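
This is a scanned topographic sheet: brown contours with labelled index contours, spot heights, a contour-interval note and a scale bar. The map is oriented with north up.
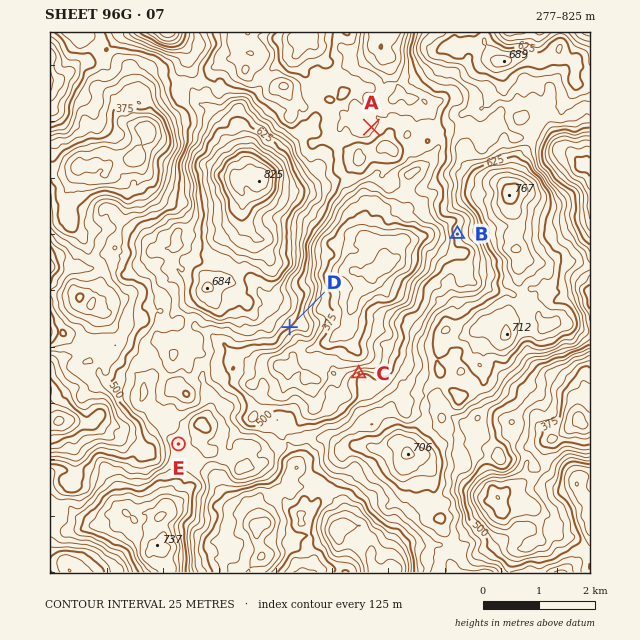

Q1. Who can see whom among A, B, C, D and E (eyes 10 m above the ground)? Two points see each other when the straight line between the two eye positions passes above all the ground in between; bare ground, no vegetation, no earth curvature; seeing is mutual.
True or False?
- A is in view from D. False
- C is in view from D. True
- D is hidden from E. True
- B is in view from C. True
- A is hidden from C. True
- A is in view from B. False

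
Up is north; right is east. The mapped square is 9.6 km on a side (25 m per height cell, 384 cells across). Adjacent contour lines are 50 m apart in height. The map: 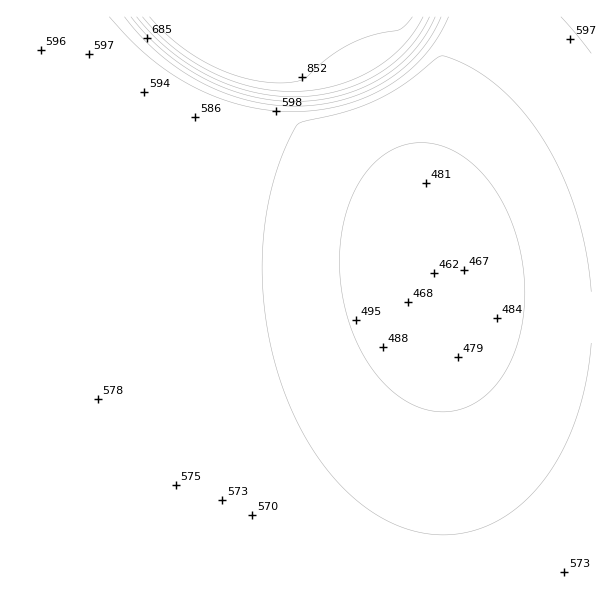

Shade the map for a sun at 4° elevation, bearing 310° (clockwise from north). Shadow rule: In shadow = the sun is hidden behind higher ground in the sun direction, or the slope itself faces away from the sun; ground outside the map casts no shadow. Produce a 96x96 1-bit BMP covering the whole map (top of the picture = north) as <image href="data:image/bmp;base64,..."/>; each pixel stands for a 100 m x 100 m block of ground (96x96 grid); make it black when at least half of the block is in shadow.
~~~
<image width="96" height="96" href="data:image/bmp;base64,Qk2+BAAAAAAAAD4AAAAoAAAAYAAAAGAAAAABAAEAAAAAAIAEAAATCwAAEwsAAAIAAAAAAAAA////AAAAAAAAAAAAAAAAAAAAAAAAAAAAAAAAAAAAAAAAAAAAAAAAAAAAAAAAAAAAAAAAAAAAAAAAAAAAAAAAAAAAAAAAAAAAAAAAAAAAAAAAAAAAAAAAAAAAAAAAAAAAAAAAAAAAAAAAAAAAAAAAAAAAAAAAAAAAAAAAAAAAAAAAAAAAAAAAAAAAAAAAAAAAAAAAAAAAAAAAAAAAAAAAAAAAAAAAAAAAAAAAAAAAAAAAAAAAAAAAAAAAAAAAAAAAAAAAAAAAAAAAAAAAAAAAAAAAAAAAAAAAAAAAAAAAAAAAAAAAAAAAAAAAAAAAAAAAAAAAAAAAAAAAAAAAAAAAAAAAAAAAAAAAAAAAAAAAAAAAAAAAAAAAAAAAAAAAAAAAAAAAAAAAAAAAAAAAAAAAAAAAAAAAAAAAAAAAAAAAAAAAAAAAAAAAAAAAAAAAAAAAAAAAAAAAAAAAAAAAAAAAAAAAAAAAAAAAAAAAAAAAAAAAAAAAAAAAAAAAAAAAAAAAAAAAAAAAAAAAAAAAAAAAAAAAAAAAAAAAAAAAAAAAAAAAAAAAAAAAAAAAAAAAAAAAAAAAAAAAAAAAAAAAAAAAAAAAAAAAAAAAAAAAAAAAAAAAAAAAAAAAAAAAAAAAAAAAAAAAAAAAAAAAAAAAAAAAAAAAAAAAAAAAAAAAAAAAAAAAAAAAAAAAAAAAAAAAAAAAAAAAAAAAAAAAAAAAAAAAAAAAAAAAAAAAAAAAAAAAAAAAAAAAAAAAAAAAAAAAAAAAAAAAAAAAAAAAAAAAAAAAAAAAAAAAAAAAAAAAAAAAAAAAAAAAAAAAAAAAAAAAAAAAAAAAAAAHwAAAAAAAAAAAAAA/8AAAAAAAAAAAAAB/+AAAAAAAAAAAAAH//gAAAAAAAAAAAAf//gAAAAAAAAAAAA///wAAAAAAAAAAAD///4AAAAAAAAAAAH///8AAAAAAAAAAAf///8AAAAAAAAAAA////+AAAAAAAAAAB/////AAAAAAAAAAH/////AAAAAAAAAAP/////gAAAAAAAAAf/////wAAAAAAAAB//////wAAAAAAAAD//////4AAAAAAAAH//////4AAAAAAAAf//////8AAAAAAAA///////8AAAAAAAB///////8AAAAAAAH///////8AAAAAAAP///////4AAAAAAAf///////wAAAAAAB////////gAAAAAAD////////AAAAAAAH///////+AAAAAAAf///////+AAAAAAA////////4AAAAAAB////////4AAAAAAH////////wAAAAAAP////////gAAAAAA/////////AAAAAAB////////+AAAAAAD////////8AAAAAAH/+A/////4AAAAAAP/AAB////wAAAAAAP4AAAf///gAAAAAAPAAAAH///AAAAAAAAAAAAD//+AAAAAAAAAAAAB//8AAAAAAAAAAAAA//4AAAAAAAAAAAAAf/wAAAAAAAAAAAAAP/gAAAAAAAAAAAAAH/AAAAAAAAAAAAAAH/AAAA="/>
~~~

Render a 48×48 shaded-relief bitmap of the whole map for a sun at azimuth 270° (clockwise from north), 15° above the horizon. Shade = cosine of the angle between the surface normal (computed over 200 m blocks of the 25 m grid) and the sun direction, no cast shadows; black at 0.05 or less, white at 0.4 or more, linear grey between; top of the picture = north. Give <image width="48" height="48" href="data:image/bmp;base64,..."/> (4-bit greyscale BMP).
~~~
<image width="48" height="48" href="data:image/bmp;base64,Qk32BAAAAAAAAHYAAAAoAAAAMAAAADAAAAABAAQAAAAAAIAEAAATCwAAEwsAABAAAAAAAAAAAAAAABEREQAiIiIAMzMzAERERABVVVUAZmZmAHd3dwCIiIgAmZmZAKqqqgC7u7sAzMzMAN3d3QDu7u4A////AJmZmZmZmZmZmZmZmZmZmZmZmZmZmZmZmZmZmZmZmZmZmZmZmZmZmZmZmZmZmZmZmZmZmZmZmZmZmZmZmZmZmZmZmZmZmZmZmZmZmZmZmZmZmZmZmZmZmZmZmZmZmZmZmZmZmZmZmZmZmZmZmZmZmZmZmZmZmZmqqpmZmZmZmZmZmZmZmZmZmZmZmZmZmZqqqpmZmZmZmZmZmZmZmZiIiZmZmZmZmaqqqpmZmZmZmZmZmZmZmIiIiImZmZmZmqqqqpmZmZmZmZmZmZmZiIiIiImZmZmZqqqqqpmZmZmZmZmZmZmYiIiIiIiZmZmZqqqqqpmZmZmZmZmZmZmIiIiIiIiZmZmZqqqqqpmZmZmZmZmZmZiIiIiIiIiJmZmaqqqqqpmZmZmZmZmZmYiIiIiIiIiJmZmaqqqqqpmZmZmZmZmZmYiIiIiIiIiJmZmaqqqqqpmZmZmZmZmZmIiIiIiIiIiJmZmqqqqqqpmZmZmZmZmZmIiIiIiIiIiJmZmqqqqqqpmZmZmZmZmZiIiIiIiIiIiJmZmqqqqqqpmZmZmZmZmZiIiIiIiIiIiImZmqqqqqqpmZmZmZmZmZiIiIiIiIiIiImZmqqqq7u5mZmZmZmZmYiIiIiIiIiIiImZqqqqu7u5mZmZmZmZmYiIiIiHd3iIiImZqqqru7u5mZmZmZmZmYiIiIh3d3iIiImZqqqru7u5mZmZmZmZmIiIiIh3d3eIiImZqqq7u7u5mZmZmZmZmIiIiId3d3eIiJmZqqq7u7u5mZmZmZmZmIiIiId3d3eIiJmZqqq7u7u5mZmZmZmZmIiIiId3d3eIiJmZqqq7u7u5mZmZmZmZmIiIiId3d3eIiJmZqqq7u7u5mZmZmZmZmIiIiHd3d3eIiJmaqqq7u7u5mZmZmZmZmIiIiHd3d3eIiJmaqqu7u7u5mZmZmZmZmIiIiHd3d3eIiJmaqqu7u7u5mZmZmZmZmIiIiId3d3iIiJmaqqu7u7u5mZmZmZmZmIiIiId3d3iIiJmaqqq7u7u5mZmZmZmZmIiIiId3d3iIiJmaqqq7u7u5mZmZmZmZmIiIiId3d4iIiJmaqqq7u7u5mZmZmZmZmIiIiIh3d4iIiZmaqqq7u7u5mZmZmZmZmIiIiIiIiIiIiZmaqqqru7upmZmZmZmZmIiIiIiIiIiIiZmaqqqqu6qpmZmZmZmZmIiIiIiIiIiIiZmaqqqqqqqpmZmZmZmZmYiIiIiIiIiIiZmaqqqqqqqpmZmZmZmZmYiIiZiHd3iImZmaqqqqqqqpmZmZmZmZmZmru6l2VDRXiZmaqqqqqqqpmZmZmZmZmb7u3Kl2QxABR5maqqqqqqqpmZmZmZmZv//+ypiHdTAAAnmaqqqqqqqpmZmZmZmt///amIiIiHUQABaZqqqqqqqpmZmZmZr///uYiIiIiIhzAAF5qqqqqqqpmZmZmb///amYiIiIiIiHIAA5qqqqqqqpmZmZmv//2ZmZiIiIiImZcAAGmqqqqqqpmZmZr//9mZmZmIiIiJmZhAADmqqqqqqg=="/>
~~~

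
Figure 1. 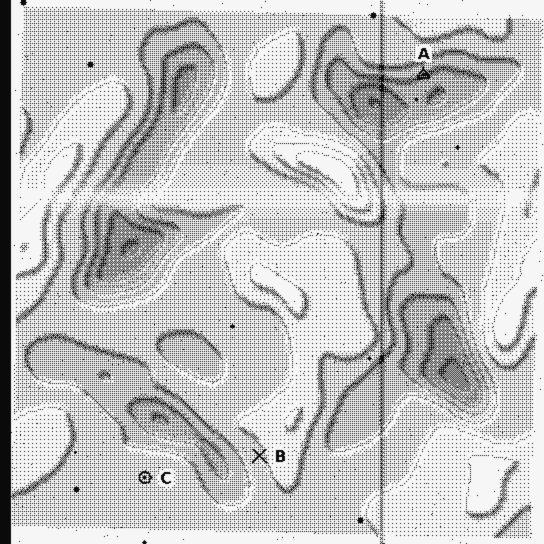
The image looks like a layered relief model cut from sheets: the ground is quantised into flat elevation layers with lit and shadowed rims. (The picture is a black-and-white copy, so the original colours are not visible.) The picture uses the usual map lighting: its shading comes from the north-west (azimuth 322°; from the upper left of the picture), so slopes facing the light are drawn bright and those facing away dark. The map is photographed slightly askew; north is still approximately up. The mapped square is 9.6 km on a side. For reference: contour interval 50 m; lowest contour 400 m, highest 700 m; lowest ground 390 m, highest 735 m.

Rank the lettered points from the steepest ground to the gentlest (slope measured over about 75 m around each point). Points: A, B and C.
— A B C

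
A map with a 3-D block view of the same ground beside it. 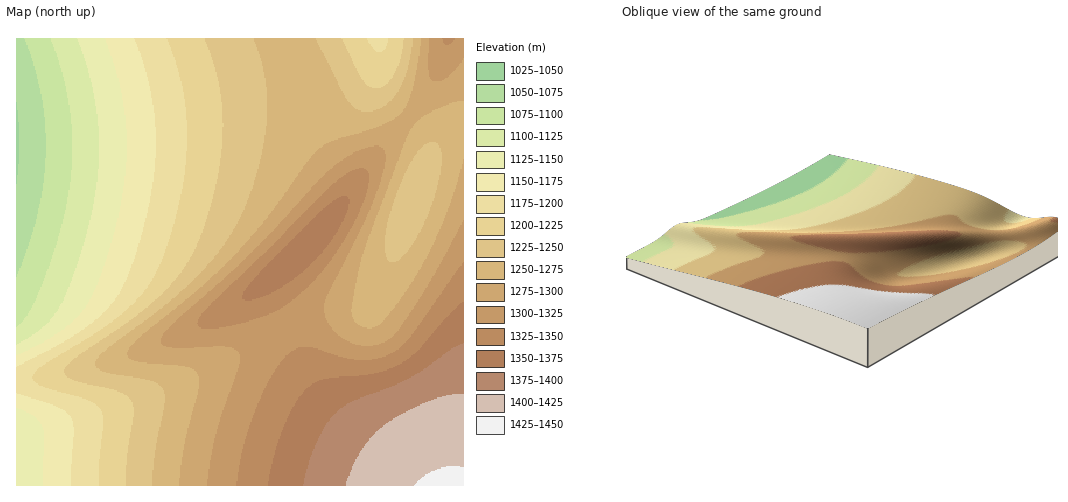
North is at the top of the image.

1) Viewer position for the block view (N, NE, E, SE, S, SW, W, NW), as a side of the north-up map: SE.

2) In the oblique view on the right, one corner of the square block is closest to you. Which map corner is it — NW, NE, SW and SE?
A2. SE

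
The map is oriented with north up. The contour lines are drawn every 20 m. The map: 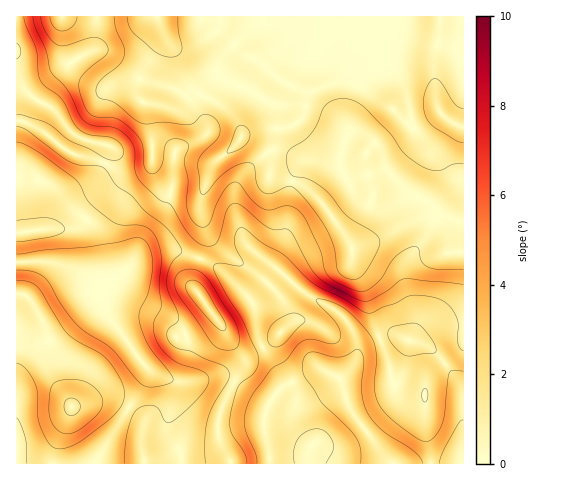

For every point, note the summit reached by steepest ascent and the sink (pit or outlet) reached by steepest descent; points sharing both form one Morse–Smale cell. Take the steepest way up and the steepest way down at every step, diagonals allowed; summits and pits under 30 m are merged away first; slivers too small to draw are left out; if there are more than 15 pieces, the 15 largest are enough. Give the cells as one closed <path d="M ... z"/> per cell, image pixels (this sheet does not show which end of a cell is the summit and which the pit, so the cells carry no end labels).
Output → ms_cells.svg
<path d="M463 16l-306 1 6 16 11 17 4 17 10 16 13 12 24 13 9 9 7 13-1 10-26 22-7 16-7 23 0 12 5 17 0 14-6 14 19 10 34 33 3 8 5 33 21 35 1 11-13 16-36-21-15 38 1 18 12 25 233-1z"/><path d="M157 16l-141 1 0 245 26-1 19 3 19 9 11 8 8 7 2 13 6 13 41 55 0 7-4 8-40 64-8 13 1 3 133 0 0-5-11-20-1-18 15-39-11-4-12 0-14 3-25-1 8-5 6-15 3-11-3-16-14-16-31-16-24-18-7-2 15-8 13-14 15-6 24-3 23 9 1-2 5-13 0-14-5-17 0-12 10-30 4-9 13-8 14-16 0-8-7-13-16-13-21-11-9-10-10-16-4-17-11-17z"/><path d="M42 261l-26 2 0 200 80 1 14-27 34-53 4-8 0-7-41-55-6-13-2-13-12-11-17-9z"/><path d="M176 250l-12 0-20 5-7 4-13 14-15 8 7 2 24 18 31 16 14 16 3 7-3 20-6 15-8 5 25 1 14-3 12 0 12 4 8-13 2-11-51-72 0-8 6-19z"/><path d="M201 259l-5 10-3 17 51 72-2 11-8 13 35 22 13-16 0-7-22-39-6-36-7-11-29-27z"/>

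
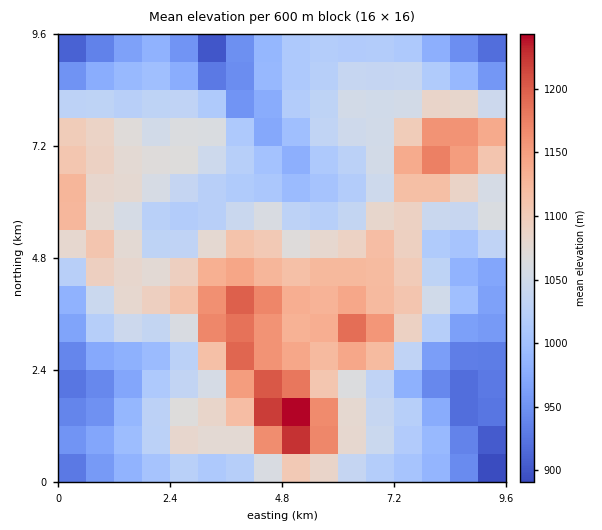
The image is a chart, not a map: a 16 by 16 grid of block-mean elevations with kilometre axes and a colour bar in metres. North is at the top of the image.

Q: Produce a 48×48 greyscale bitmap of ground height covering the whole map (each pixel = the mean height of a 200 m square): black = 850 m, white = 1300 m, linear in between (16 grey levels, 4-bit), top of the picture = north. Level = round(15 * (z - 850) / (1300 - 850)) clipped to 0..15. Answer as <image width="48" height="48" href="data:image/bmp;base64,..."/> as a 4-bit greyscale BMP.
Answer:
<image width="48" height="48" href="data:image/bmp;base64,Qk32BAAAAAAAAHYAAAAoAAAAMAAAADAAAAABAAQAAAAAAIAEAAATCwAAEwsAABAAAAAAAAAAAAAAABEREQAiIiIAMzMzAERERABVVVUAZmZmAHd3dwCIiIgAmZmZAKqqqgC7u7sAzMzMAN3d3QDu7u4A////ACIzNERERVVVVVVmZnd3dmZVVVVUREMiESMzREVVVmZlVVZmd4iYh3ZmZmVVVEMiETM0REVVZndmZmZniaqqmHdmZmVVVUMhEjNERFVVZnd3ZmZ4m8zLqYd2ZmVVVUMiIjNERFVVZniIh3eJvN3Muph3ZmZVVEMiIjRERFVVZniZiIiaze3cuph3d2ZVVDMiIjMzREVWZniIiJmr3u7cuph3d2ZVRDIiIzMzNEVWZneIiImr3u3Muph3ZmZlRDIiMyMzM0RVZnd3eImrzdy6qYdmZWZVQyIiMyIjM0RVZmd3d4mrzdupmHdmVVVEMyIjMyMzMzRFVmZmd5q8zMupiHd2ZVRDMyIjMyMzM0RFVWZmeKvMy7upmIiIdlRDMyIzMiMzREREVVZnibzMuqqqmImZh2VEMzMzIjM0REREVVZomrzLqqqpmZqqmHZUQzMzMzNEVVVVVVZ4q8u6qZmZmqu7qYdlRDMzMzRFVmZVVWaJu7u6qpmZmrzLuoh2VDMzM0RFZnd2ZmeKu7u7qqmZmrzLqph3ZURERERFZ3d3d3eau7zLuqmZmru6qZiHZVRERERVZ3iIiIiau8zLu6qZmqqpmZmHdlVERERWZ3iIiImaq8zLuqmZmqqZmZmIdmVUREVnd3eIiJmaqru6qqmZmZmZmZmIdlVUQ1Vnh3iIiImaqqqqqZmZmZmZmZmHZlVERFZ4iIiIeIiZqqqpmZmZmZmZmZiHZVRERFZ5mYh3d3eJmpmZmYiZmZmZmZh3ZURERWeJmYh3ZmZ4mZmZmIiImZmZmZh2VURVVniJmIh2ZmZniJmZmId3iIiJmZh2VVVmZomYiId2ZmZmd4iJiHdmd3eImZh2VVZnd5mYh3dmZmZmZneIiHZmZmd4iZh2ZmZ3d6mYd3dmZmZmZmZ3d2ZmZmZniJh3ZmZnd6qYd3d2ZmZmZmZmZmVVVWZmeIiHd3d3eKqYiId3ZmZmZmZmZlVVVVZmd4mIiId3d6mYiIh3d2ZmZmVVVVVVVVZmZ4mZmYh3d5mIiIiHd3dmZmVVVVRFVVZmZ4qqqZmHd5mIiIiHiHd3ZmZVVVRFVWZmZ4q7uqqYh5mIiId3d3d3dmZlVURFVmZmd5q7u6qpmJmIiId3d3d3d2ZlVERVZmZmeImru7uqqZmYmYh3d3d3d2ZVREVWZmZnd4mru7u6qYiIiId3d3d3d2VUREVmZmd3d3iaq7qqqYiHd3d3dnd3d2VENFVmZnd3d3eJqqqpmXd3dmZmZmd3dlQzRVZmZnd3d3eImZmYiGZmZmZmZmZmZUMzRVZmZnd3d3d3iIh3ZlVVZlVmZmZVVDM0VWZmZnd3d3d3d3dmVURFVVVVVVVUMyNEVVZmZmd2ZmdmZmZVRDNERVVVVVRDIiNEVVVmZmZmZmZmVVVEMzMzRERVVEQyIjNERVVmZmZmZmZlVURDMyIjM0RFREMyIiNERVVmZmZmZmZVVEMzMiIiMzREREMyEiNEVVZmZmZlZmVVREMzIhIiMzREREQyEjRFVVVmZVVVVVVURDMyIg=="/>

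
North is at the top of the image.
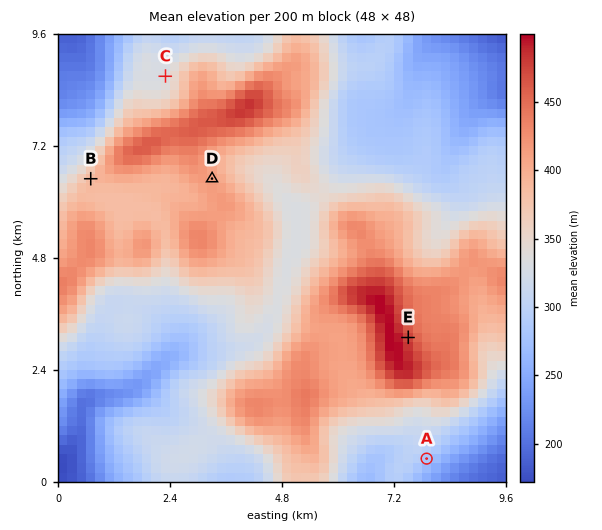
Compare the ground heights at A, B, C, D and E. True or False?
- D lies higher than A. True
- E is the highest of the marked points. True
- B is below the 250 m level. False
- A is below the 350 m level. True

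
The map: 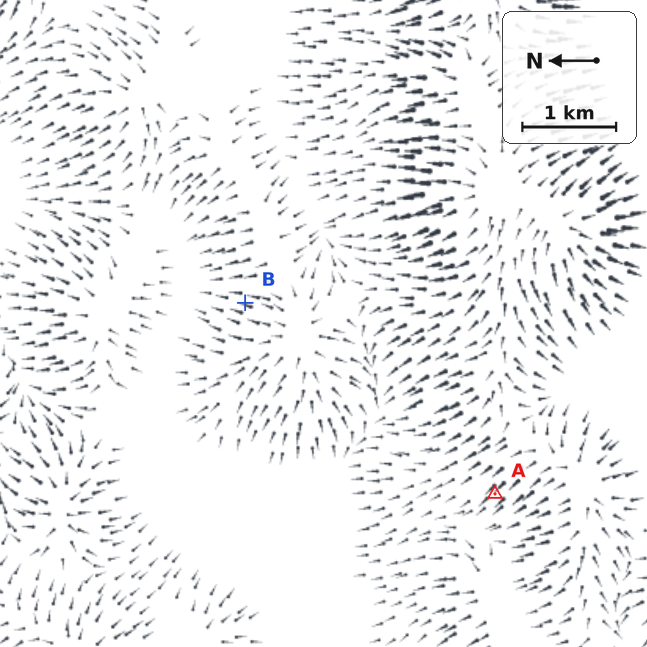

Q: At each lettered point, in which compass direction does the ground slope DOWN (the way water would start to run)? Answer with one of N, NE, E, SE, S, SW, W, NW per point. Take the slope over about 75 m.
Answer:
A NW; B N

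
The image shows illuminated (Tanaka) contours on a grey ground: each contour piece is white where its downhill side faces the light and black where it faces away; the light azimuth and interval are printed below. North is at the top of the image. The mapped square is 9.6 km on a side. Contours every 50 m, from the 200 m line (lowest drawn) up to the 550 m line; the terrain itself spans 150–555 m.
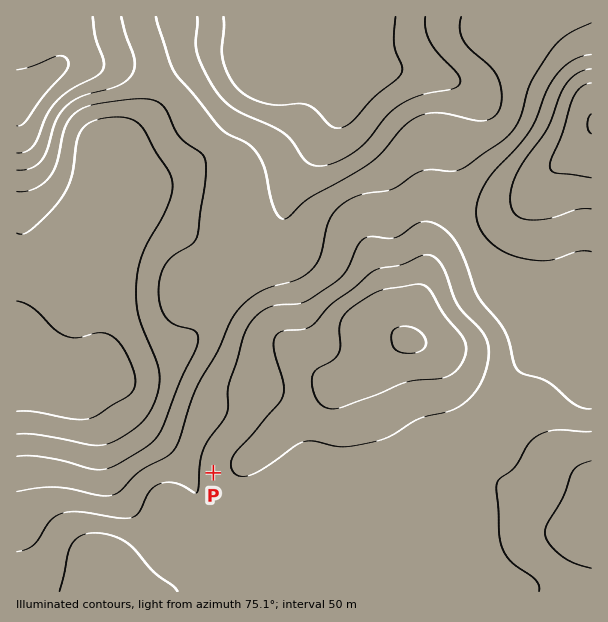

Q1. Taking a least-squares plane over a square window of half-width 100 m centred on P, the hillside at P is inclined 6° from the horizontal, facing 261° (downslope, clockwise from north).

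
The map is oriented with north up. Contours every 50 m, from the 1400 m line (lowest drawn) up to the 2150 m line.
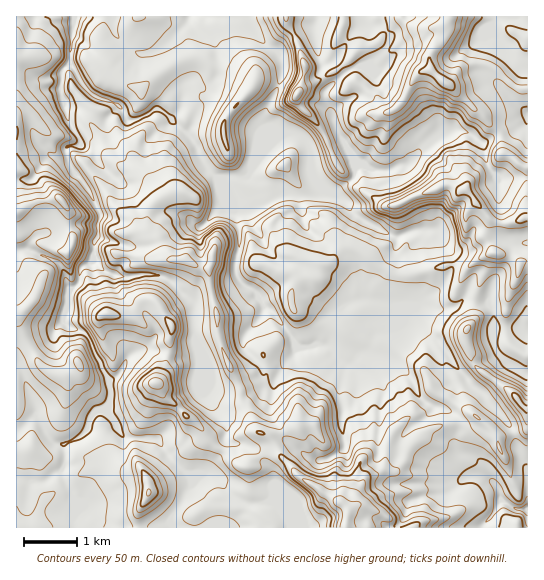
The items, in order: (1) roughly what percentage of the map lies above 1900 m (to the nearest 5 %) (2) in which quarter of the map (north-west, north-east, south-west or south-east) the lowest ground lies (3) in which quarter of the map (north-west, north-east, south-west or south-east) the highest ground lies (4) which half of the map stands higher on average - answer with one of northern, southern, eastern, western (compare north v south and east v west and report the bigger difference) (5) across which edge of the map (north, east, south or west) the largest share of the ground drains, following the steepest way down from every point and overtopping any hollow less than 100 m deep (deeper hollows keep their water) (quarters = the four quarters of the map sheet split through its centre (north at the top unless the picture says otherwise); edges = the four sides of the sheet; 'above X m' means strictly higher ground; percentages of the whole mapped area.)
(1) Ground above 1900 m makes up about 15 % of the sheet.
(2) Look to the north-west quarter for the lowest ground.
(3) The highest point lies in the south-east quarter of the map.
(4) The southern half stands higher on average than the northern half.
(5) The largest share of the runoff leaves by the northern edge.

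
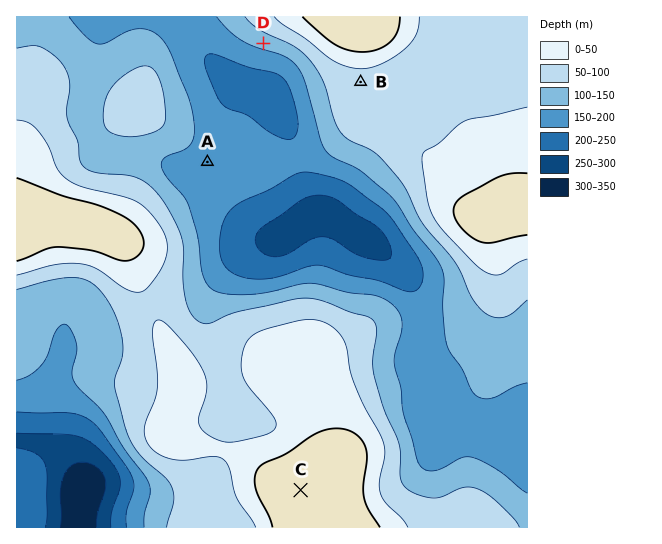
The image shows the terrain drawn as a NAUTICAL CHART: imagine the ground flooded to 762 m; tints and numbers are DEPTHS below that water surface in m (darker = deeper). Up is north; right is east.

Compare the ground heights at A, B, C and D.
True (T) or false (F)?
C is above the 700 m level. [T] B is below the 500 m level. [F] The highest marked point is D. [F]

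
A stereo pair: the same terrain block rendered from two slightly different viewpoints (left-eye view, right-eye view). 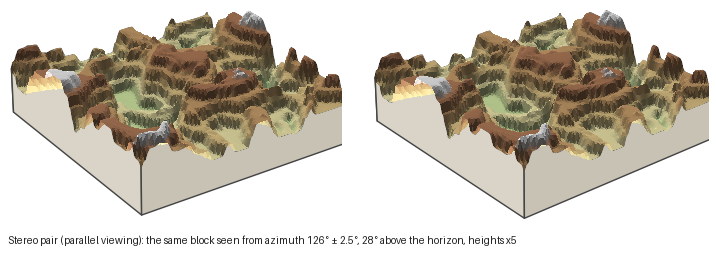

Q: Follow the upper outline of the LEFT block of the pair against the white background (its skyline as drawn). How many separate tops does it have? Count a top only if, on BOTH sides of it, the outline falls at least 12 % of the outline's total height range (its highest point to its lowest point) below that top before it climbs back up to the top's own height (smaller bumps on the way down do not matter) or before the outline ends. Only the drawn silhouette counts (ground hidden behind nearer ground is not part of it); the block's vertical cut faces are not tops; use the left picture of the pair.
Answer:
5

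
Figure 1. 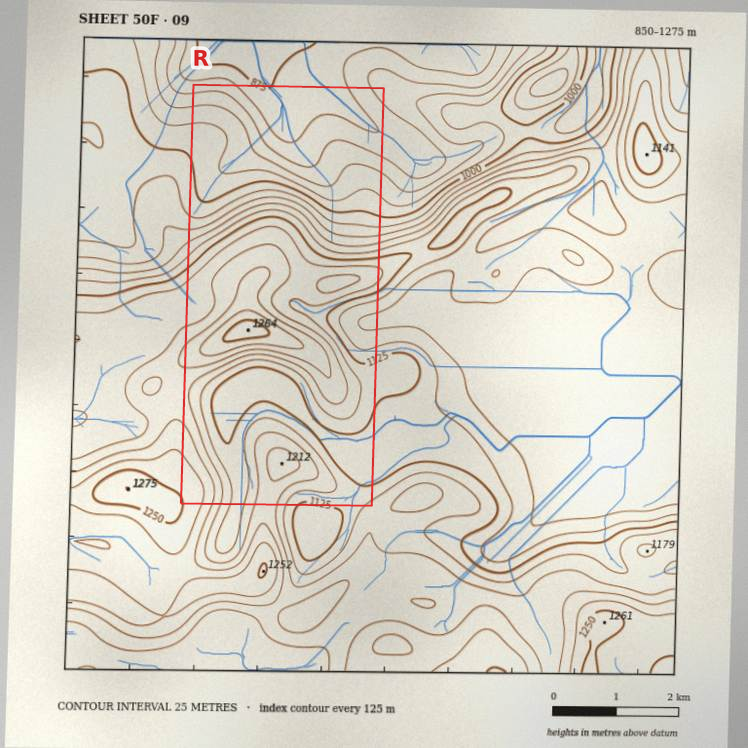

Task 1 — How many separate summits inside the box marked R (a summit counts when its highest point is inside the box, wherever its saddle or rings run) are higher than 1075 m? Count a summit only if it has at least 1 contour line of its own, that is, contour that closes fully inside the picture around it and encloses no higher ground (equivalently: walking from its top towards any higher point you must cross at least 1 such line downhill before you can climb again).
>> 3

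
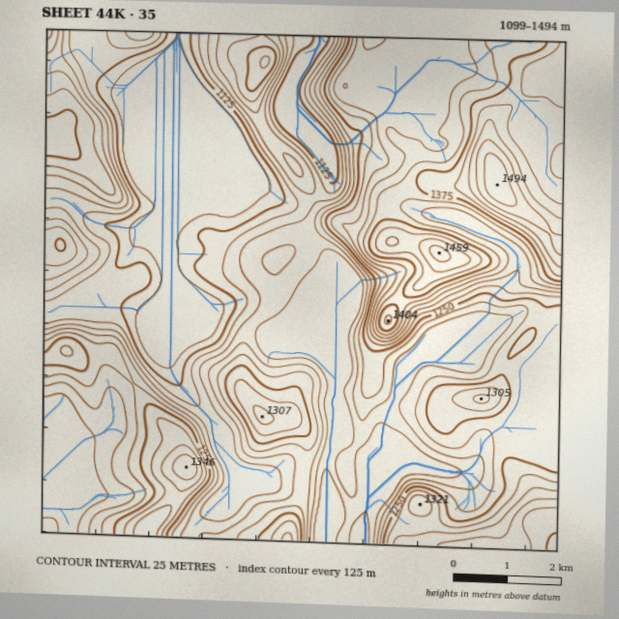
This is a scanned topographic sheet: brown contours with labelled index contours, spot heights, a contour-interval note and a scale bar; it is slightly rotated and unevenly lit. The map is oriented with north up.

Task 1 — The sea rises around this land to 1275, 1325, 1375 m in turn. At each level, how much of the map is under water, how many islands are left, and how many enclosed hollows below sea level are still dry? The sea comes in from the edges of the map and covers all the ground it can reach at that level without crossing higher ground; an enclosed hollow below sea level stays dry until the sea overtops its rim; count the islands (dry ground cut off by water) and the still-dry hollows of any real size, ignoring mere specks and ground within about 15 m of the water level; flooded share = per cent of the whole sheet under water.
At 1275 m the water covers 73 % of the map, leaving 2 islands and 0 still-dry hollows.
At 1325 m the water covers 85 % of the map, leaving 1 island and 0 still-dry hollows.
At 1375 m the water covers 91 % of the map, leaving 2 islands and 0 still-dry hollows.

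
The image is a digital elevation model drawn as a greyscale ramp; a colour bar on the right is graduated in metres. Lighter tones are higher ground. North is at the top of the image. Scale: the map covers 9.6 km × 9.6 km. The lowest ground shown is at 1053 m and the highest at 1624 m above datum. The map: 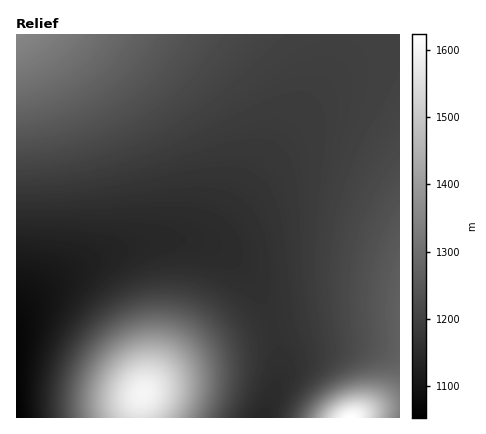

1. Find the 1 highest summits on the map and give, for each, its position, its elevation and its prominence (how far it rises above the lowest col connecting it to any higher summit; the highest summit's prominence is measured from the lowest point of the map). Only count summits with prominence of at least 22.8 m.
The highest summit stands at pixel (142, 394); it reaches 1602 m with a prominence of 435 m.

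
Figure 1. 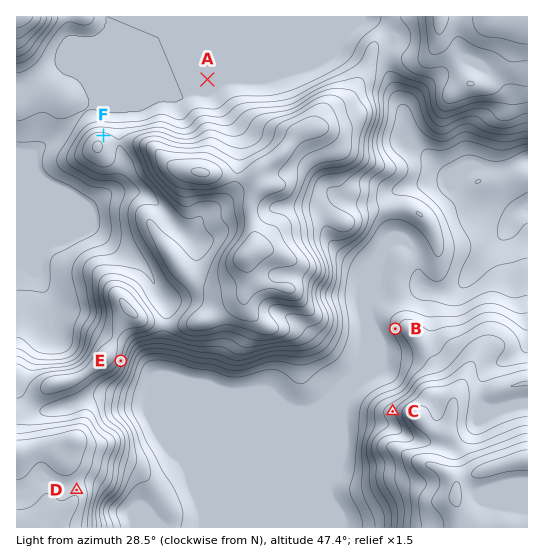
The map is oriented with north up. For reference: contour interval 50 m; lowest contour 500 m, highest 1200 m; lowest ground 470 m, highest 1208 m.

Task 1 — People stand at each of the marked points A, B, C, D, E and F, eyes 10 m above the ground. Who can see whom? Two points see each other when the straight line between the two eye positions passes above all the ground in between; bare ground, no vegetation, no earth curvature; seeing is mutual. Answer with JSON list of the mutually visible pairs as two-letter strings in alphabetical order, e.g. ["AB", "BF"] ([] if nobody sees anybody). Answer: ["AF", "BC", "BD", "CD", "CE"]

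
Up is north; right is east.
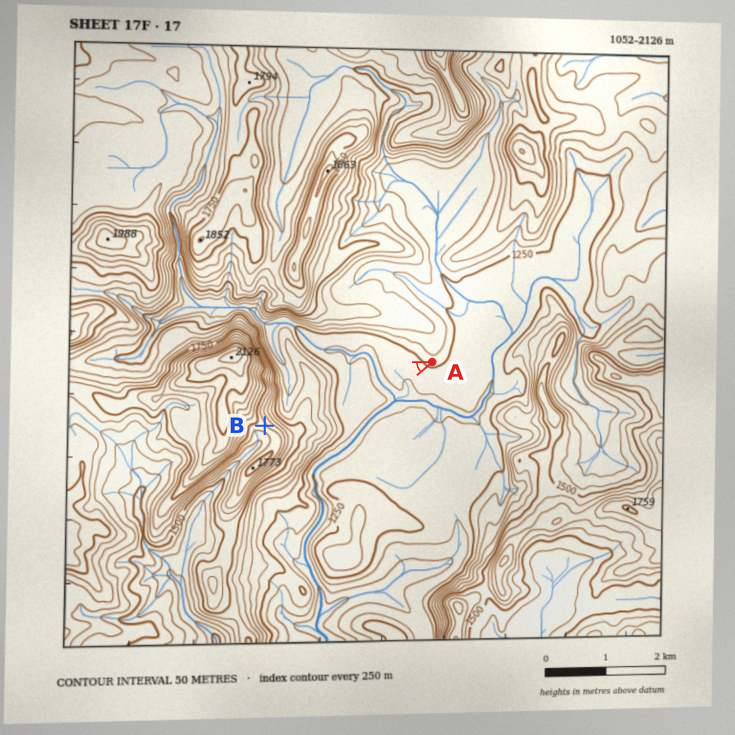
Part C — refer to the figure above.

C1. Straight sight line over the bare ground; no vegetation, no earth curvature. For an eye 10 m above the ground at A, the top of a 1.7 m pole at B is in view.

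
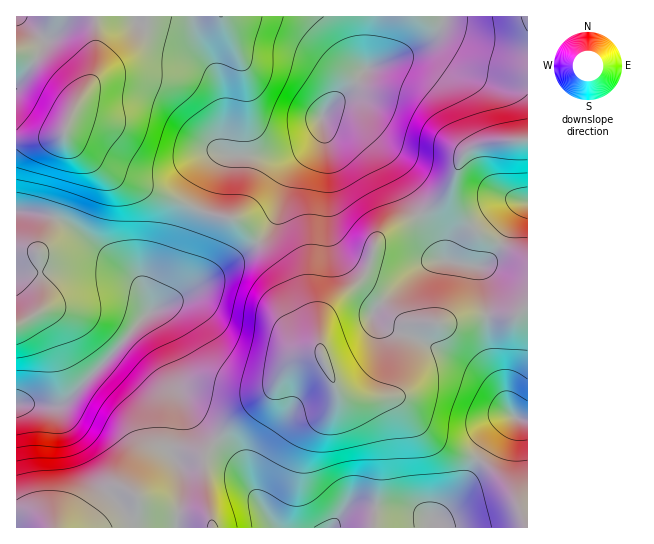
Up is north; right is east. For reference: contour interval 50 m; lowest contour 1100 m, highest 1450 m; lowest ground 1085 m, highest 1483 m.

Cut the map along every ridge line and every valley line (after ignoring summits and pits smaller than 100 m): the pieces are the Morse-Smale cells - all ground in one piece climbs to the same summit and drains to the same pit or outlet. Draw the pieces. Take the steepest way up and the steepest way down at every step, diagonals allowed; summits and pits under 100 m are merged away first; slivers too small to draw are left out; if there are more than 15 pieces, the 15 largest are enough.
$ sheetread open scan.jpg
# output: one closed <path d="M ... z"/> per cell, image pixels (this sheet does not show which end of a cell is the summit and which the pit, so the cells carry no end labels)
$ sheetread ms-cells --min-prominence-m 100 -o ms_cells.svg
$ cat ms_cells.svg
<path d="M527 16l-82 0-8 17-10 10-21 12-37 13-8 6-9 13-28 26-3 5 2 12-4 12-22 21-9 15-9 33-11 20-11 11 23 27 16 38 23 34 4 17 14 32 8 6 9 3 23 0 16-4 7-10 15-48 5-10 7-4 23 0 28-7 36 0 14-10z"/><path d="M443 16l-426 0-1 123 30 0 13-3 6-4 2 6 12 13 34 24 90 37 31 7 24 22 10-10 11-20 4-17 9-24 27-28 4-12-2-12 3-5 28-26 14-18 40-14 21-12 10-10z"/><path d="M258 243l-63 45-49 27-29 34-55 55-46 1 1 107 13 1 11 6 10 9 58 0 18-9 8-8 3-12 5 8 11 4 43 5 14 5-6-26-1-29 4-16 31-35 33-25 12-19 9-8 10-6 18-3-2-13-23-34-16-38z"/><path d="M527 307l-13 9-36 0-28 7-23 0-5 2-10 18-12 42-7 10-7 2-32 2-12-4-5-5-15-35-19 2-10 6-28 34-26 18-16 16-18 24 0 40 7 32 119 1 16-20 12-3 51 6 20 8 12-6 22-27 15-31 13-20 19-18 10 3 7-1z"/><path d="M65 132l-11 5-38 4 1 263 45 0 55-55 29-34 49-27 62-46-23-23-31-7-90-37-34-24-12-13z"/><path d="M517 417l-6 0-19 18-13 20-20 39-21 22-8 3-20-8-51-6-12 3-15 19 195 1 1-107z"/><path d="M138 499l-3 12-9 9-16 8 102-1-1-5-5-3-52-8-11-4z"/><path d="M26 512l-10 1 1 15 34-1-10-8z"/>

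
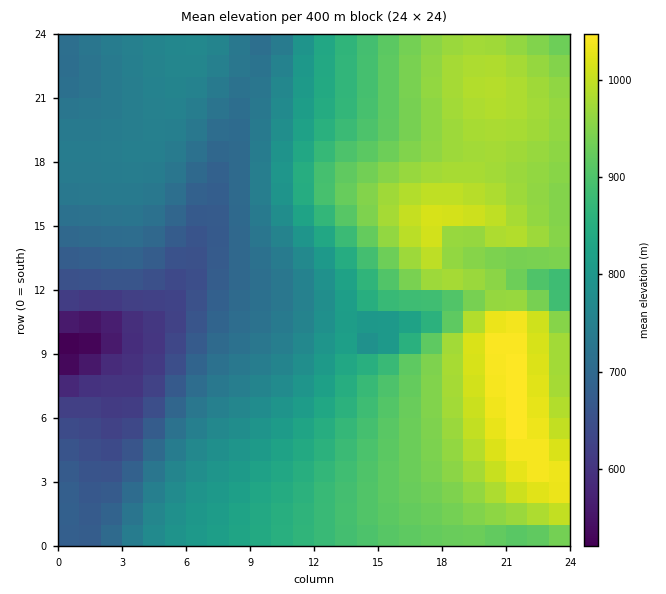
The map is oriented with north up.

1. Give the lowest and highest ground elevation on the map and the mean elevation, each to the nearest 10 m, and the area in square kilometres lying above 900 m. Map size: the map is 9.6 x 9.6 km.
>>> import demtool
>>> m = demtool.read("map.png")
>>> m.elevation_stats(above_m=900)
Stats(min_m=520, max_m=1050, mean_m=830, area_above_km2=34.6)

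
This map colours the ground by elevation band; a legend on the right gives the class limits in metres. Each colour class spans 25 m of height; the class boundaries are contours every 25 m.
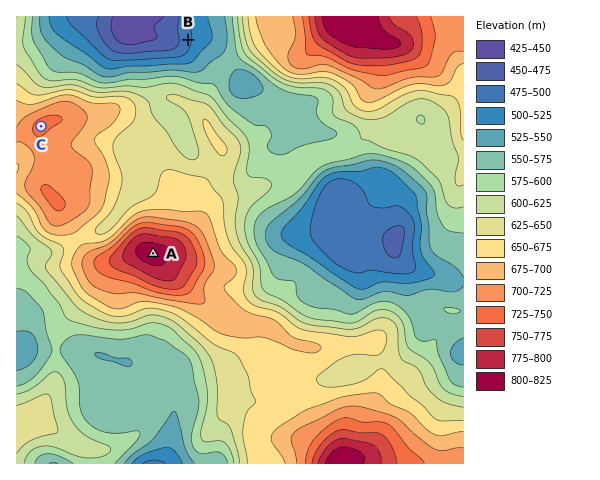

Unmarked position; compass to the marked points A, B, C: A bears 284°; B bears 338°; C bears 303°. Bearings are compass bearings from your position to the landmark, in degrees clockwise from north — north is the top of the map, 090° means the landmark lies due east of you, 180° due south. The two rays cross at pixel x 288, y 287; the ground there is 580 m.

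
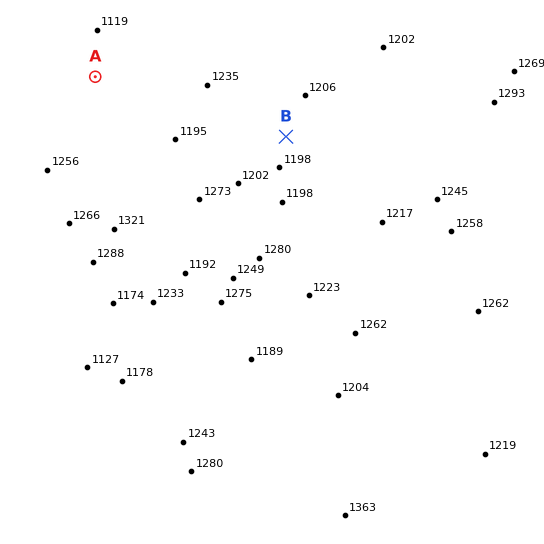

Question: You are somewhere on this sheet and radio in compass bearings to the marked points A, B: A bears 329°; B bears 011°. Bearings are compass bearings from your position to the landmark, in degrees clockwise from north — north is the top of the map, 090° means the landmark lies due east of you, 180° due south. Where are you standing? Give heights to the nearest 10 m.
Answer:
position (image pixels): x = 248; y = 331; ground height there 1210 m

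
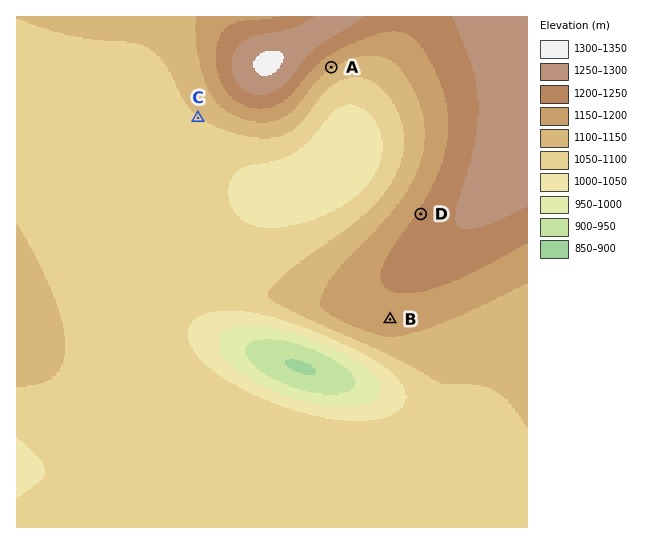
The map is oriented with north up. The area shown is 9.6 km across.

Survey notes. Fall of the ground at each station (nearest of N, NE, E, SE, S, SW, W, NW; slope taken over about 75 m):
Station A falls SE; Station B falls S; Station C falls SW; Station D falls NW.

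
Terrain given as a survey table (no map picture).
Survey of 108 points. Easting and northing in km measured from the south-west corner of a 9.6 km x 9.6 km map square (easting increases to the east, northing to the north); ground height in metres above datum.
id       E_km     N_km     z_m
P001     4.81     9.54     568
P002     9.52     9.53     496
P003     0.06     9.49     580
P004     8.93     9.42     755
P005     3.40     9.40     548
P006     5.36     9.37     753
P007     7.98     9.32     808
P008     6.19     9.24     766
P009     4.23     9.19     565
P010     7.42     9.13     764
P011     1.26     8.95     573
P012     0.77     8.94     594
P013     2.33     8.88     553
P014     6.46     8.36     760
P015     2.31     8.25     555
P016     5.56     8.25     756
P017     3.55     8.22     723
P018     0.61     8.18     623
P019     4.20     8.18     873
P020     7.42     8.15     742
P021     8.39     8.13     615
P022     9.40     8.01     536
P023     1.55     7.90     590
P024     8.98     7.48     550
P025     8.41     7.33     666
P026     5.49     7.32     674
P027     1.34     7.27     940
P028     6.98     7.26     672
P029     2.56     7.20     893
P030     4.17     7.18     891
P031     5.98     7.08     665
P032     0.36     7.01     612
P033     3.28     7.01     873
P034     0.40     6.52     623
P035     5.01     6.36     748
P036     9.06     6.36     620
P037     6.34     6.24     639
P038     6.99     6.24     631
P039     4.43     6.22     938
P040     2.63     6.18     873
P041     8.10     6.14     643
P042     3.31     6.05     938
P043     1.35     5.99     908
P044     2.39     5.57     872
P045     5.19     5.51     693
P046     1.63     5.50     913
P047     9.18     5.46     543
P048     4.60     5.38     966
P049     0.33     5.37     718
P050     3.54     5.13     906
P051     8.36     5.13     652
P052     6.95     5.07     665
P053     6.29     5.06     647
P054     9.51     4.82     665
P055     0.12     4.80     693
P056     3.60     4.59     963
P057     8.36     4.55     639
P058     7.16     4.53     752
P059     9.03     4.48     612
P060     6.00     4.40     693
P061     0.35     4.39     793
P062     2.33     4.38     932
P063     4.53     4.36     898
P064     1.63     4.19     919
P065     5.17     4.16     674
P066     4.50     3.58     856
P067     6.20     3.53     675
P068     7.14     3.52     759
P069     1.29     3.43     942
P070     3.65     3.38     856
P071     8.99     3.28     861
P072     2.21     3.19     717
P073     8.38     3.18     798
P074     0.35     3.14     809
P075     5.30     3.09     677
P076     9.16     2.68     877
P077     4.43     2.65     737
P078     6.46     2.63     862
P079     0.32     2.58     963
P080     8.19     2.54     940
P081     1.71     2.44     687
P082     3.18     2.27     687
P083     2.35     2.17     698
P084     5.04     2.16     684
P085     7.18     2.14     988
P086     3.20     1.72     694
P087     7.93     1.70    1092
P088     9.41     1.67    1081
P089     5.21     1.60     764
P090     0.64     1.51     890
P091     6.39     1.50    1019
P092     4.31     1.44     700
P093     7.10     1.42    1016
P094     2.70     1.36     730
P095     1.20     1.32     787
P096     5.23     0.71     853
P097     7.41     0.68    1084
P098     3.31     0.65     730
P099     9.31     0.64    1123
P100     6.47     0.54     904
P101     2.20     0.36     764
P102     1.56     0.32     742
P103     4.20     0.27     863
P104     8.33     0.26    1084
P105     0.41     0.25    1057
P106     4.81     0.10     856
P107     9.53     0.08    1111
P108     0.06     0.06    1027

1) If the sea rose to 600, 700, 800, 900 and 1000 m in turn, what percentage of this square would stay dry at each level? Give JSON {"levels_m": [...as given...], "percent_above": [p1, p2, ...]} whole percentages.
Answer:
{"levels_m": [600, 700, 800, 900, 1000], "percent_above": [90, 65, 40, 21, 8]}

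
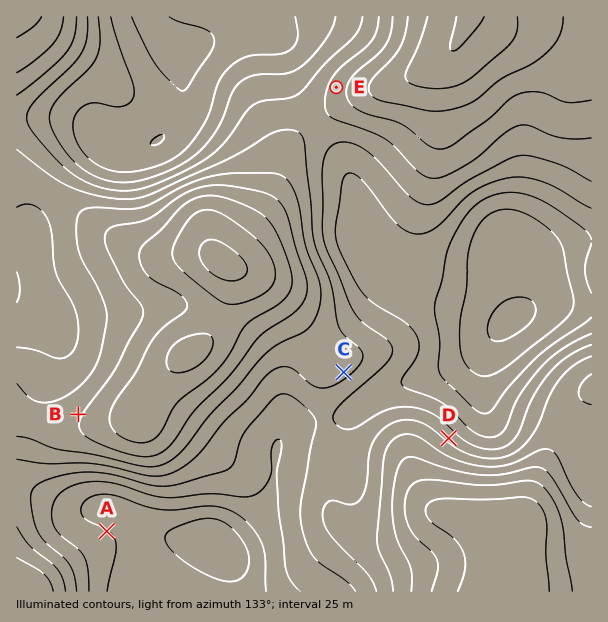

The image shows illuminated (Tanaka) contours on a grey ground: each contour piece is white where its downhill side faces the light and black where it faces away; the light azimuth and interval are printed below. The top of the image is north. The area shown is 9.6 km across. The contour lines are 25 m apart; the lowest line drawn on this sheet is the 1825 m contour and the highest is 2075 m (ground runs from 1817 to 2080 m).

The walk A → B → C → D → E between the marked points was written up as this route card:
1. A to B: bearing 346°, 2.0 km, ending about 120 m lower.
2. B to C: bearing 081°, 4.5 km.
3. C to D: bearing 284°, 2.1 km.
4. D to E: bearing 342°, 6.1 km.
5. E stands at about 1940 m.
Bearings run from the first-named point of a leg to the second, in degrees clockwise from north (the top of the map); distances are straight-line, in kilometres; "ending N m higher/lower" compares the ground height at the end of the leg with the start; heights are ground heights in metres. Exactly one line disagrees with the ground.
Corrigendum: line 3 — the bearing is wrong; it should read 122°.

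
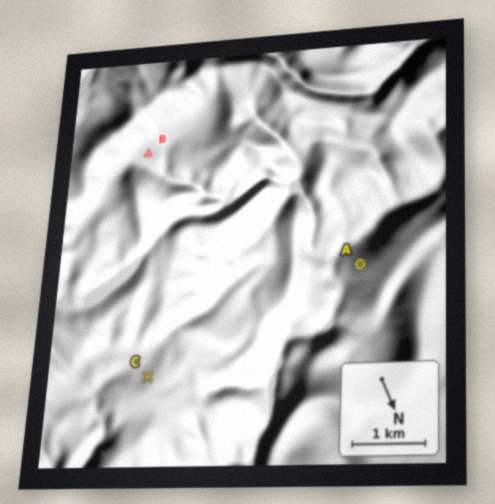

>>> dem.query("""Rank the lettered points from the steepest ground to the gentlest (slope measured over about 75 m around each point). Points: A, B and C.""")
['A', 'C', 'B']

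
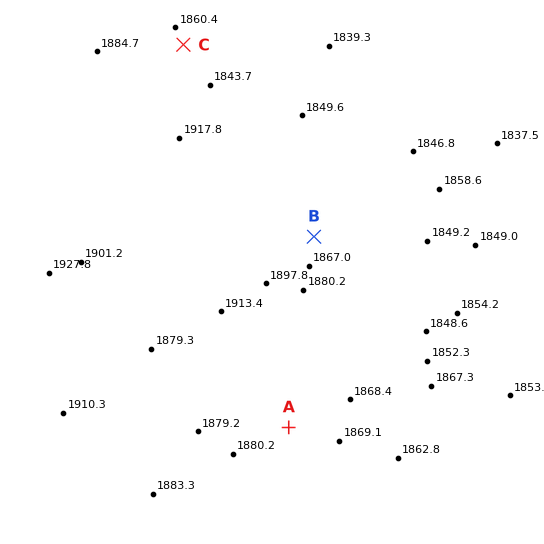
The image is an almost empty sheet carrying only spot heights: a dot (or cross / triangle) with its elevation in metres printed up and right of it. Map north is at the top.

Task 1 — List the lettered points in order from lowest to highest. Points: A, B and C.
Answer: C B A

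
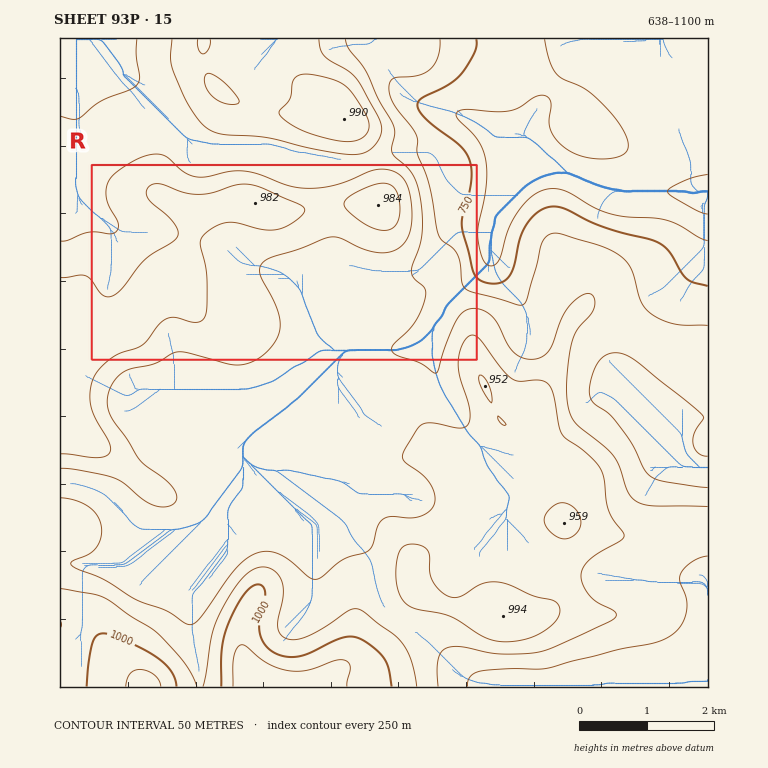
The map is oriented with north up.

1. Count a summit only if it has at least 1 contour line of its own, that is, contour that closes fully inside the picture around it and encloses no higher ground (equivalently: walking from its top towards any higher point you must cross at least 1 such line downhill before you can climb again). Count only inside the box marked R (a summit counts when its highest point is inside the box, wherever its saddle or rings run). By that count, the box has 1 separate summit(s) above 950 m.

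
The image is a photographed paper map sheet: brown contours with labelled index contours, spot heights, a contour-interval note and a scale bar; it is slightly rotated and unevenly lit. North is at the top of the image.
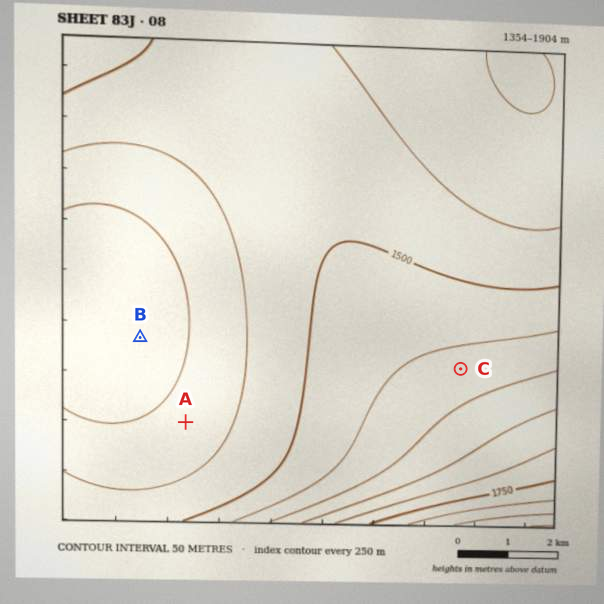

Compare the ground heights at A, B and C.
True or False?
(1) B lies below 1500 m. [True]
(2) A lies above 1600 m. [False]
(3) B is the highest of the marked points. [False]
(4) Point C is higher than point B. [True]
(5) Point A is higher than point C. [False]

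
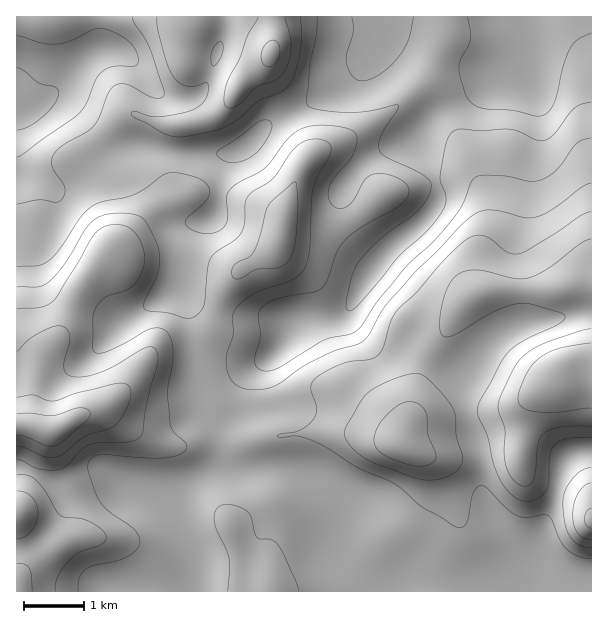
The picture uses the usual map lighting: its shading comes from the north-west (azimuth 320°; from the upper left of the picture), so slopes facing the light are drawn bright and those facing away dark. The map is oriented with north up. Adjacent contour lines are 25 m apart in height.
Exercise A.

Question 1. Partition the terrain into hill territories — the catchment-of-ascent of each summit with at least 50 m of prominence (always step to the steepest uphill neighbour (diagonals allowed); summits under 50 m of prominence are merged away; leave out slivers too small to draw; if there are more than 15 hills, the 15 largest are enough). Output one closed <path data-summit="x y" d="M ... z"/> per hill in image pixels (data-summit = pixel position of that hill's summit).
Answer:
<path data-summit="558 378" d="M591 16l-202 0-1 19-3 7-34 37-57 33-21 9-9 6-18 19-19 8-73-4 3 2 6 22 6 9 12 30 7 7 10 2-7 2-7 7-4 24 0 21-5 14 12 15 7 37 10 26-5 12 3 21 3 6 15 13 2 47-28 13-20 14-8 4 6 6 21 45 3 15-1 28 397-1-1-9-19 0-38-10-6 3 8-15 6-35 12-28 11-35 8-8 17-2 2-2z"/><path data-summit="51 431" d="M143 146l-20 0-24 6-31 28-11 6-9 0-7-4-15-7-10-8 1 425 177-1 2-27-3-15-21-45-6-6 8-4 20-14 28-13-2-47-15-13-3-6-3-21 5-12-10-26-7-37-12-15 5-14 0-21 2-19 9-12 7-2-10-2-7-7-12-30-6-9-6-22z"/><path data-summit="272 53" d="M387 16l-288 0-1 17 4 15-24 16-34 35 12-1 12 8 16 17 7 12 16 15 16-4 20 0 36 6 55 0 12-6 18-19 9-6 21-9 57-33 34-37 3-7z"/><path data-summit="591 519" d="M591 451l-18 3-8 8-11 35-12 28-6 35-7 10-1 6 6-4 38 10 20-1z"/>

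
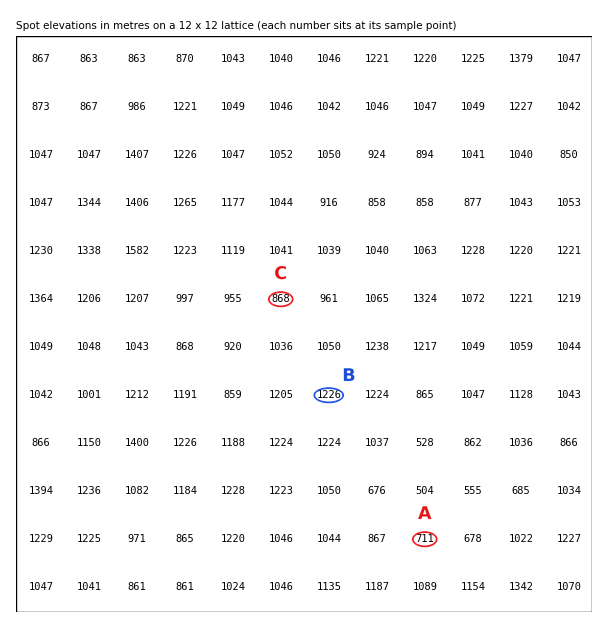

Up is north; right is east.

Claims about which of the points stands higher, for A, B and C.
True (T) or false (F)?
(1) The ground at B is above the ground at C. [T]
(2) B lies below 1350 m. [T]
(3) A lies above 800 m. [F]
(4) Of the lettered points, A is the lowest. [T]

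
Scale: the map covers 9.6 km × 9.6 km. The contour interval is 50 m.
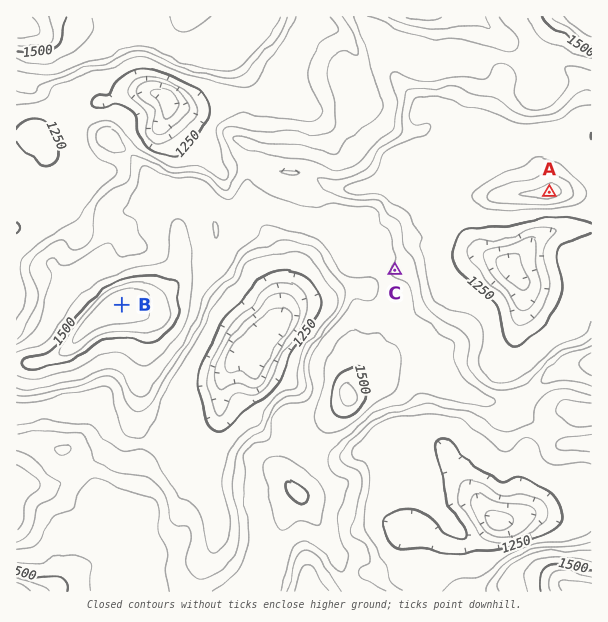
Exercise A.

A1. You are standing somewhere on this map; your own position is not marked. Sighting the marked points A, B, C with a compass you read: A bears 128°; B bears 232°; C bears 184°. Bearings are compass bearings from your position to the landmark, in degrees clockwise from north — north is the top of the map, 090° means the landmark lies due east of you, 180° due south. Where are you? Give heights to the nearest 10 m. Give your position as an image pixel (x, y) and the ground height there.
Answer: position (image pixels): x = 408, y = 82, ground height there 1380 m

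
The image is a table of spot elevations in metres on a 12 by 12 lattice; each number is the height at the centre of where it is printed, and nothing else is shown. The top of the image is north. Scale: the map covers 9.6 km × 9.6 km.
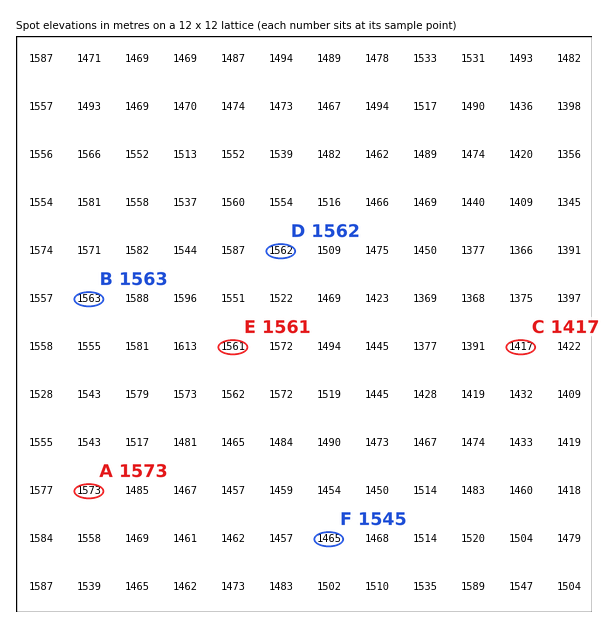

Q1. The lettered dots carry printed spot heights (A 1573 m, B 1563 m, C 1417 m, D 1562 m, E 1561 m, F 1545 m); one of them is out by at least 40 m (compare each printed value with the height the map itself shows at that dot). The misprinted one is F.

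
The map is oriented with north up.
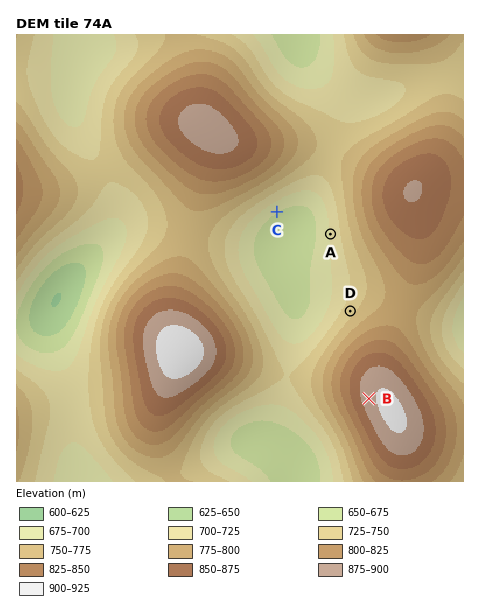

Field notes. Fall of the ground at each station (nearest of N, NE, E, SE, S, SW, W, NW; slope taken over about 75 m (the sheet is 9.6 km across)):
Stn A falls W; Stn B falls W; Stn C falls SE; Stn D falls NW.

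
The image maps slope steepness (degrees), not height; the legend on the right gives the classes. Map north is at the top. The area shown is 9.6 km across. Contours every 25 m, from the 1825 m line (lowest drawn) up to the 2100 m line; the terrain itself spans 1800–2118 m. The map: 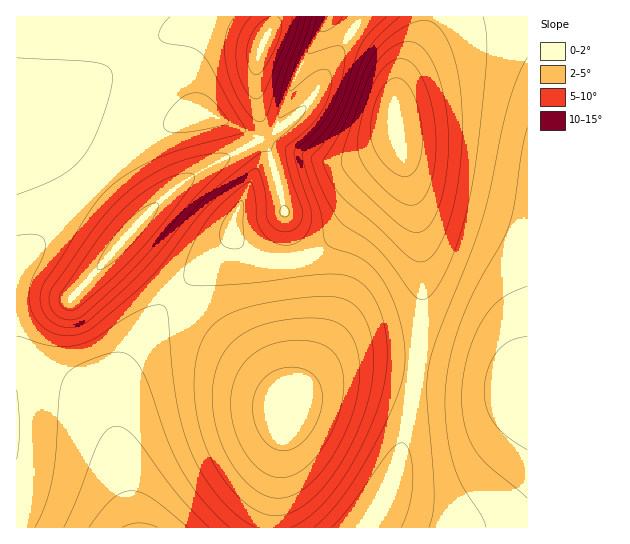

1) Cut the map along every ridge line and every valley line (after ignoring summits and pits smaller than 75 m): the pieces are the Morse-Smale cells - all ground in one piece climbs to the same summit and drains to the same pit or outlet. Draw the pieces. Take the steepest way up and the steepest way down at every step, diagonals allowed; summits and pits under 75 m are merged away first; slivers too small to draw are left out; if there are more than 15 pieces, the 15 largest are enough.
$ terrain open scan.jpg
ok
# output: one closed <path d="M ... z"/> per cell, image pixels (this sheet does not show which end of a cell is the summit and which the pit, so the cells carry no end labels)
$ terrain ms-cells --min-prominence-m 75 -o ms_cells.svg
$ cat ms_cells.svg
<path d="M426 16l-409 0-1 114 26 6 19 11 74 72 1 7-15 17 54 52 50-50 5-14 7 11 10 9 23 9 24 0 13-4 15-8 17-15 25-34 28-28 5-9 2-21-4-16 1-35 5-16 23-43z"/><path d="M527 16l-100 0-3 15-25 50-4 17 0 27 17 69 8 47 3 34-2 51-8 67-12 58-13 39-22 38 162-1z"/><path d="M399 144l0 14-7 13-28 28-25 34-17 15-15 8-13 4-24 0-23-9-10-9-7-11-5 14-49 49 95 89 16 23-12 92-1 30 91 0 15-22 19-45 14-68 10-92-2-47-4-32z"/><path d="M19 131l-3 0 0 396 118 1-21-106 0-33 6-16 14-27 42-52-54-51 15-17-1-7-74-72-19-11z"/><path d="M175 295l-23 26-19 25-14 27-6 16 0 33 20 104 2 2 138 0 4-54 10-68-10-15-16-18z"/>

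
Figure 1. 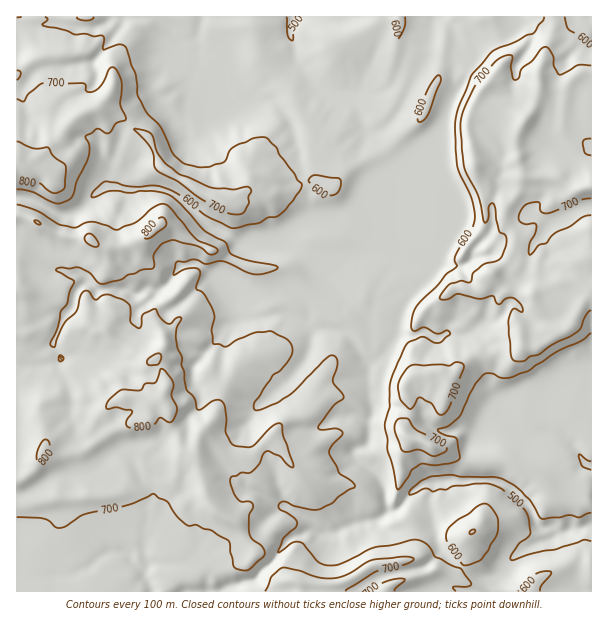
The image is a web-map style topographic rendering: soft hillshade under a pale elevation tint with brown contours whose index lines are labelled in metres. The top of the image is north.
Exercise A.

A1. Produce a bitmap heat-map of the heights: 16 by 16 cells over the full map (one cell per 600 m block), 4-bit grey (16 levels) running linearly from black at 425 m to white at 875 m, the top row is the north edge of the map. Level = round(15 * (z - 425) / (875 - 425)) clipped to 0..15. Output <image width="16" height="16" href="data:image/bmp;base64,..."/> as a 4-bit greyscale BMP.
<image width="16" height="16" href="data:image/bmp;base64,Qk32AAAAAAAAAHYAAAAoAAAAEAAAABAAAAABAAQAAAAAAIAAAAATCwAAEwsAABAAAAAAAAAAAAAAABEREQAiIiIAMzMzAERERABVVVUAZmZmAHd3dwCIiIgAmZmZAKqqqgC7u7sAzMzMAN3d3QDu7u4A////AJmYiImJl2RVmYiZl0RlhSKqqauXZUNEM7qqu5l0ZkRDu7y6iGSIUzO7zbl2ZHp0M6qrp3ZUWIh0uqmWVURHeKm5mHVVREaaqqq7h1RERGmaqImXhUREWpnbZ4iGZUSKqsuIVGVURJupq6YzNERFi7qIhTMzRFVpqWZUM0NFVVV2"/>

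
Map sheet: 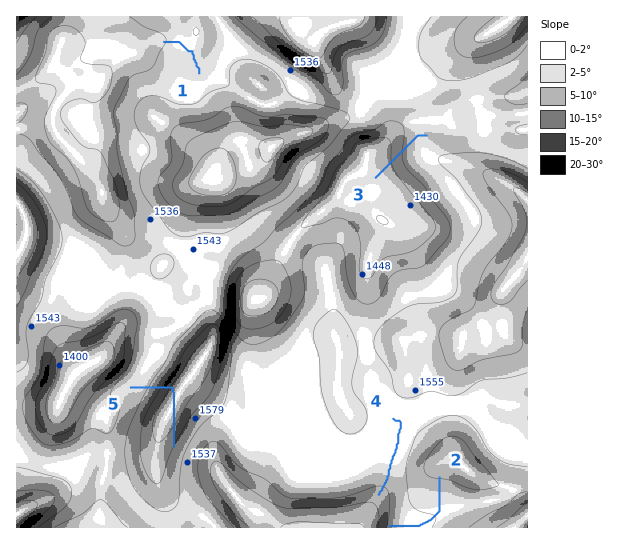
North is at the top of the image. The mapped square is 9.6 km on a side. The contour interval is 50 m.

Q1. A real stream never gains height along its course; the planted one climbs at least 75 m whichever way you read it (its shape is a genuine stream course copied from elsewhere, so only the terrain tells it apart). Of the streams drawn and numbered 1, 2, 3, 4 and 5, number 5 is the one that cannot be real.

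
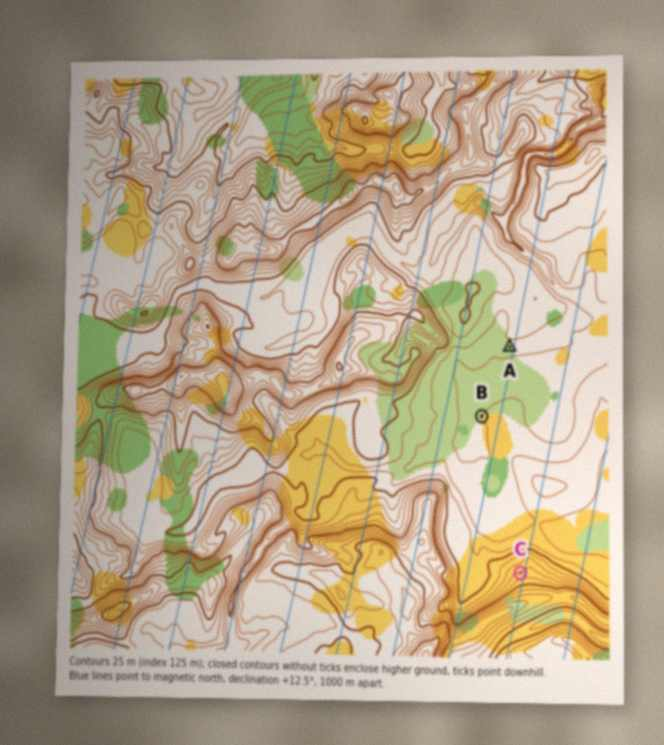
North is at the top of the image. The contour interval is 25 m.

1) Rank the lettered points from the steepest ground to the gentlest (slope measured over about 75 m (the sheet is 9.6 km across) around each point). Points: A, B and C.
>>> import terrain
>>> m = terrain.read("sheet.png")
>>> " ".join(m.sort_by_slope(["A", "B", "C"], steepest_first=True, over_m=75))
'C A B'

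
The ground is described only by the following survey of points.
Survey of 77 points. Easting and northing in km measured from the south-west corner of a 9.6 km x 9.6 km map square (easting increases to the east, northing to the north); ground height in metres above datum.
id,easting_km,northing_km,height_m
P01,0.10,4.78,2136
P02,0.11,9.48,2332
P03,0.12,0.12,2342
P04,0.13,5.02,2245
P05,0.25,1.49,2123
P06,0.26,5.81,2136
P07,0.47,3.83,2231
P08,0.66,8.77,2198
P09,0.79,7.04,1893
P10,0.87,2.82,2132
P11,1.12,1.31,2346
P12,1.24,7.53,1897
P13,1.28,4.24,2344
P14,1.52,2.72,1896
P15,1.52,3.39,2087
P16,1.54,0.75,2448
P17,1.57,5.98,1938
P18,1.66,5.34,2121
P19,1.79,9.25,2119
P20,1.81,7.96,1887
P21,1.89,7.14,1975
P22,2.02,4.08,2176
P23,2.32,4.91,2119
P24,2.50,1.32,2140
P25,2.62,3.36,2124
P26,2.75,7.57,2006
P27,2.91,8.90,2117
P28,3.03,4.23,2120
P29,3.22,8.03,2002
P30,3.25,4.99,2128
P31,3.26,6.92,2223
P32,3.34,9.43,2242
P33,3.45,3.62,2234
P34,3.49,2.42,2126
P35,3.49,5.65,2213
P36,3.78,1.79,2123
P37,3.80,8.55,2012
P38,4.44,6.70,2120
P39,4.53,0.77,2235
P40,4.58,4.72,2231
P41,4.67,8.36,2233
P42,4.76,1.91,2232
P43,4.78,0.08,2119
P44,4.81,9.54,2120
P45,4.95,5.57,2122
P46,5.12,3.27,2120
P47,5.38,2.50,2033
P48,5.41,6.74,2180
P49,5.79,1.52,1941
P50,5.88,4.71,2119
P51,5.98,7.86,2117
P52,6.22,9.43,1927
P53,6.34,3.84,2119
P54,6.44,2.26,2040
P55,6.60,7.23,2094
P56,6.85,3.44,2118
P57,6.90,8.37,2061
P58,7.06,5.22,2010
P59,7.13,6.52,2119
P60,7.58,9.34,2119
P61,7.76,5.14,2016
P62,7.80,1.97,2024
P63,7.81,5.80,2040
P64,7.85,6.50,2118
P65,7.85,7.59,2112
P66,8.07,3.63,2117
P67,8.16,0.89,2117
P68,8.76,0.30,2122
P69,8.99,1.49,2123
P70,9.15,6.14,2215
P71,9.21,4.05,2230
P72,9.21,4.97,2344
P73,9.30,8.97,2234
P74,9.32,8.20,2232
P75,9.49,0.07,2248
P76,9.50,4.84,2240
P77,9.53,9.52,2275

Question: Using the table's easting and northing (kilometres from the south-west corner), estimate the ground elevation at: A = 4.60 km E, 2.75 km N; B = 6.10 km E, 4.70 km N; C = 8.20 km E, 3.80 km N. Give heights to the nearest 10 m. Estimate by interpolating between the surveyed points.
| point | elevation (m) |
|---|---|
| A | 2120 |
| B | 2110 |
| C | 2120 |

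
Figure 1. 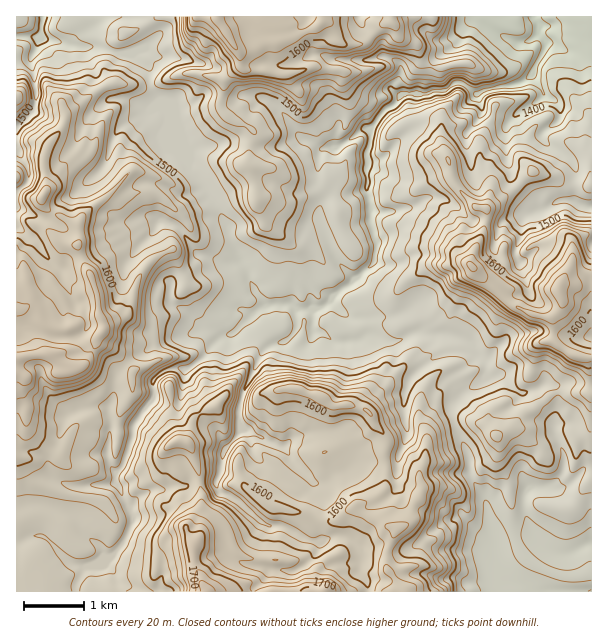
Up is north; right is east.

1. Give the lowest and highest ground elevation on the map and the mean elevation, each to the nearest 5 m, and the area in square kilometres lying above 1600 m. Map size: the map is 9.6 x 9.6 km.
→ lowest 1325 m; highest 1750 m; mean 1525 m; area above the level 16.6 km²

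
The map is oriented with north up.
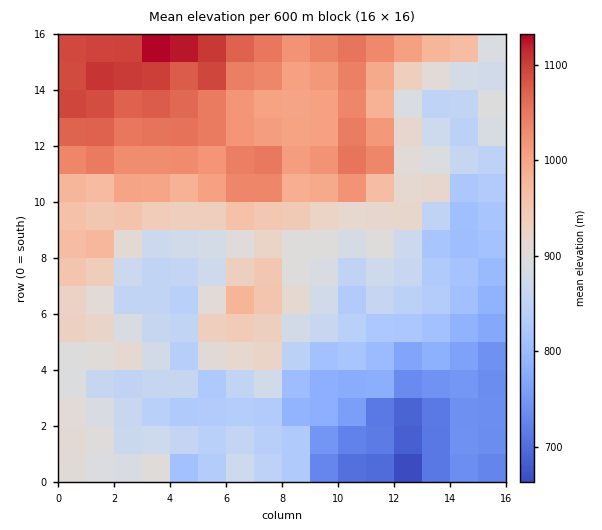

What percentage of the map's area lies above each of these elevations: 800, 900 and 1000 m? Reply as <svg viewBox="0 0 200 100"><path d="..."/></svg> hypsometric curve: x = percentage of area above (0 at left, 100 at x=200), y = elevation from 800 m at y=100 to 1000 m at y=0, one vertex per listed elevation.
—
<svg viewBox="0 0 200 100"><path d="M169 100l-73-50-45-50"/></svg>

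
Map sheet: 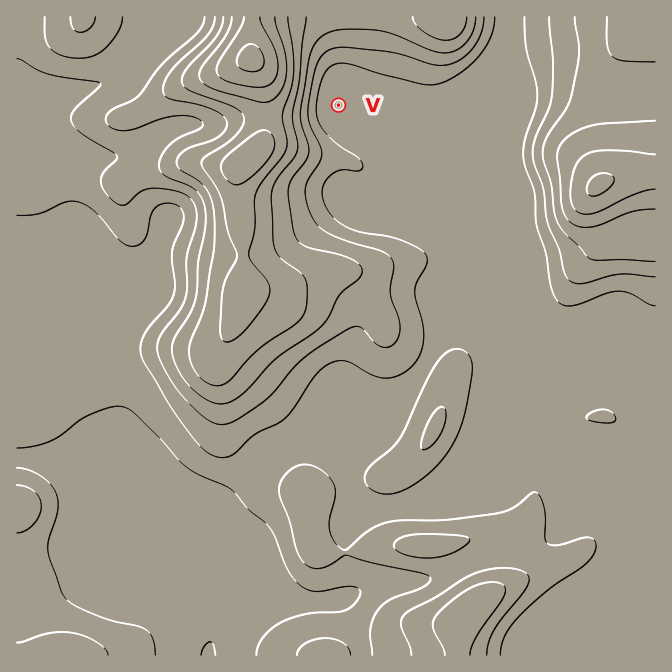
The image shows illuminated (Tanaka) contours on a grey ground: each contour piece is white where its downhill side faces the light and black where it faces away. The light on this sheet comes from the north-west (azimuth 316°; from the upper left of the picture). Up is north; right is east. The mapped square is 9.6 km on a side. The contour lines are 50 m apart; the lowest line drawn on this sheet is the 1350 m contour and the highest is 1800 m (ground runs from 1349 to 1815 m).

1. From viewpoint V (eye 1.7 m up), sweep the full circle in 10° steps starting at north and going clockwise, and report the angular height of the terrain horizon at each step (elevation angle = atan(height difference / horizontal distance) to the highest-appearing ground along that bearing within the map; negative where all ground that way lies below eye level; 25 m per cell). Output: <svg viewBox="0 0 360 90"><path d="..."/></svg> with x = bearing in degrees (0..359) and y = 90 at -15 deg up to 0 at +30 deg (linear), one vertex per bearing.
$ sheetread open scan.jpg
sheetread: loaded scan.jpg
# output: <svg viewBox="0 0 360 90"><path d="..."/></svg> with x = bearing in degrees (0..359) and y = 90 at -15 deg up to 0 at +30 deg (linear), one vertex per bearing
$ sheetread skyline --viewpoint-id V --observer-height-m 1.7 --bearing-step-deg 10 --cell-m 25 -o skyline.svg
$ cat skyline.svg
<svg viewBox="0 0 360 90"><path d="M0 46l10 1 10 0 10 1 10 0 10-1 10 2 10 6 10 0 10 0 10-2 10-1 10 4 10 3 10 0 10-2 10-2 10-1 10-1 10-3 10-3 10-5 10-4 10-4 10-3 10-1 10-1 10-2 10-2 10-1 10 1 10 4 10 6 10 6 10 3 10 2"/></svg>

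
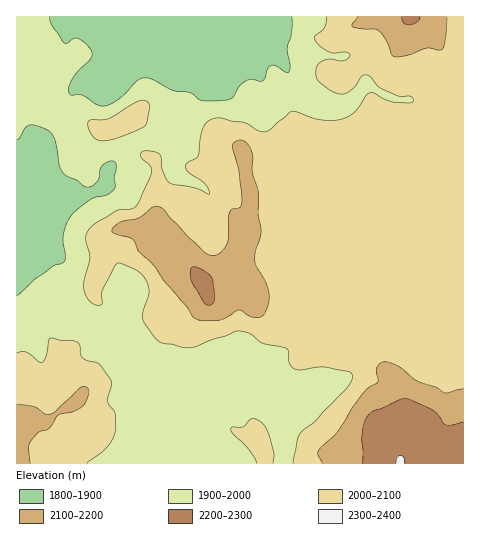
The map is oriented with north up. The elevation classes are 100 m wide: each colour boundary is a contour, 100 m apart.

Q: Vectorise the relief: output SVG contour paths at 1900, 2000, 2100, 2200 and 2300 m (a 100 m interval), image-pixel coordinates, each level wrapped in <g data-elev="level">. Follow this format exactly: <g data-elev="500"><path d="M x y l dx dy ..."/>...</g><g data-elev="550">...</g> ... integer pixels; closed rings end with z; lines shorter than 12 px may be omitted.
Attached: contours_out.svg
<g data-elev="1900"><path d="M17 140l3-3 6-10 3-2 7 1 13 5 6 9 4 25 3 7 5 4 10 4 8 7 6-1 5-4 3-4 1-10 5-5 8-2 3 2 0 4-2 11 1 8-2 4-7 5-11 2-6 3-14 11-7 9-5 16 3 20-2 6-12 5-17 12-18 16"/><path d="M292 17l-1 18-4 13 3 18-2 7-3-1-9-6-5-1-4 4-2 9-2 3-11-2-6 2-7 5-7 12-14 3-17-1-11-7-16-2-22-12-9-1-6 3-20 19-8 5-6 1-7-2-13-9-12 0-2-1 0-6 3-8 6-9 12-11 2-7-4-7-10-7-4 0-7 4-3 0-12-18-3-8"/></g><g data-elev="2000"><path d="M87 463l19-15 5-7 4-8 0-20-7-12 4-16-2-7-11-14-12-4-5-3-3-13-5-3-24-3-1 3-3 16-3 4-2 2-15-11-4-1-5 2"/><path d="M273 463l1-10-7-23-7-8-8-3-9 8-11 0-1 3 2 4 17 17 5 8 1 4"/><path d="M98 140l7 1 9-2 30-12 3-6 3-13-1-5-4-3-5 1-31 18-20 1-1 4 2 7 4 6z"/><path d="M327 17l-2 10-10 9 1 5 5 6 8 5 5 1 12-1 4 3-2 4-5 2-14-2-9 3-3 5-1 4 0 7 3 4 13 9 11 3 11-6 8-12 5-1 4 2 10 11 18 8 12 0 2 3 0 3-4 1-17-1-9-4-9-5-4 0-4 3-11 16-11 6-10 2-13 0-29-9-22 19-5 2-7-1-15-9-11-1-12-3-9 1-5 4-4 7-4 27-10 5-3 4 4 7 17 12 3 5 0 4-13-6-27-5-3-4-4-10-1-11-1-4-6-2-10-1-3 2 0 4 9 9 2 6-15 32-5 5-15 1-20 12-8 7-3 8 4 21-6 28 4 13 7 6 7-1 0-13 15-27 5 0 15 6 8 8 4 12-1 6-5 16 0 8 11 16 6 6 22 5 10 0 43-15 7-1 8 3 13 9 24 6 2 14 6 6 6 1 24-3 22 4 4 2 1 6-6 10-31 32-15 13-7 29"/></g><g data-elev="2100"><path d="M30 463l-1-16 3-7 7-8 10-4 10-13 14-3 10-6 4-8 2-8-4-3-4 0-26 25-6 2-4 0-11-7-17-3"/><path d="M463 389l-18 4-8-6-21-7-20-15-10-3-5 1-4 6 1 13-14 10-12 15-15 26-19 18 0 4 4 8"/><path d="M198 320l23 0 18-10 11 6 9 1 5-3 4-10 1-7-1-10-12-21-1-6 0-9 5-13 1-8-3-15 0-23-6-20 1-17-4-10-7-5-7 1-3 5 7 26 2 32-2 4-7 1-2 2-2 7 0 23-3 7-5 5-7 3-8-4-18-16-23-27-6-3-6 2-14 10-18 4-6 5-2 3 2 4 15 3 4 3 7 12 12 12 12 17 23 26 6 9z"/><path d="M358 17l-6 7 1 3 25 3 8 10 6 15 5 2 13-2 17-7 12 2 3-1 4-13 1-19"/></g><g data-elev="2200"><path d="M463 422l-11 3-6 0-8-11-7-5-22-10-10 1-27 12-6 6-4 19 1 26"/><path d="M206 305l5 0 3-5-2-21-2-4-6-4-7-4-4 0-3 4 2 10z"/><path d="M402 17l2 6 5 2 8-3 3-5"/></g><g data-elev="2300"><path d="M405 463l-1-5-4-2-3 2-1 5"/></g>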